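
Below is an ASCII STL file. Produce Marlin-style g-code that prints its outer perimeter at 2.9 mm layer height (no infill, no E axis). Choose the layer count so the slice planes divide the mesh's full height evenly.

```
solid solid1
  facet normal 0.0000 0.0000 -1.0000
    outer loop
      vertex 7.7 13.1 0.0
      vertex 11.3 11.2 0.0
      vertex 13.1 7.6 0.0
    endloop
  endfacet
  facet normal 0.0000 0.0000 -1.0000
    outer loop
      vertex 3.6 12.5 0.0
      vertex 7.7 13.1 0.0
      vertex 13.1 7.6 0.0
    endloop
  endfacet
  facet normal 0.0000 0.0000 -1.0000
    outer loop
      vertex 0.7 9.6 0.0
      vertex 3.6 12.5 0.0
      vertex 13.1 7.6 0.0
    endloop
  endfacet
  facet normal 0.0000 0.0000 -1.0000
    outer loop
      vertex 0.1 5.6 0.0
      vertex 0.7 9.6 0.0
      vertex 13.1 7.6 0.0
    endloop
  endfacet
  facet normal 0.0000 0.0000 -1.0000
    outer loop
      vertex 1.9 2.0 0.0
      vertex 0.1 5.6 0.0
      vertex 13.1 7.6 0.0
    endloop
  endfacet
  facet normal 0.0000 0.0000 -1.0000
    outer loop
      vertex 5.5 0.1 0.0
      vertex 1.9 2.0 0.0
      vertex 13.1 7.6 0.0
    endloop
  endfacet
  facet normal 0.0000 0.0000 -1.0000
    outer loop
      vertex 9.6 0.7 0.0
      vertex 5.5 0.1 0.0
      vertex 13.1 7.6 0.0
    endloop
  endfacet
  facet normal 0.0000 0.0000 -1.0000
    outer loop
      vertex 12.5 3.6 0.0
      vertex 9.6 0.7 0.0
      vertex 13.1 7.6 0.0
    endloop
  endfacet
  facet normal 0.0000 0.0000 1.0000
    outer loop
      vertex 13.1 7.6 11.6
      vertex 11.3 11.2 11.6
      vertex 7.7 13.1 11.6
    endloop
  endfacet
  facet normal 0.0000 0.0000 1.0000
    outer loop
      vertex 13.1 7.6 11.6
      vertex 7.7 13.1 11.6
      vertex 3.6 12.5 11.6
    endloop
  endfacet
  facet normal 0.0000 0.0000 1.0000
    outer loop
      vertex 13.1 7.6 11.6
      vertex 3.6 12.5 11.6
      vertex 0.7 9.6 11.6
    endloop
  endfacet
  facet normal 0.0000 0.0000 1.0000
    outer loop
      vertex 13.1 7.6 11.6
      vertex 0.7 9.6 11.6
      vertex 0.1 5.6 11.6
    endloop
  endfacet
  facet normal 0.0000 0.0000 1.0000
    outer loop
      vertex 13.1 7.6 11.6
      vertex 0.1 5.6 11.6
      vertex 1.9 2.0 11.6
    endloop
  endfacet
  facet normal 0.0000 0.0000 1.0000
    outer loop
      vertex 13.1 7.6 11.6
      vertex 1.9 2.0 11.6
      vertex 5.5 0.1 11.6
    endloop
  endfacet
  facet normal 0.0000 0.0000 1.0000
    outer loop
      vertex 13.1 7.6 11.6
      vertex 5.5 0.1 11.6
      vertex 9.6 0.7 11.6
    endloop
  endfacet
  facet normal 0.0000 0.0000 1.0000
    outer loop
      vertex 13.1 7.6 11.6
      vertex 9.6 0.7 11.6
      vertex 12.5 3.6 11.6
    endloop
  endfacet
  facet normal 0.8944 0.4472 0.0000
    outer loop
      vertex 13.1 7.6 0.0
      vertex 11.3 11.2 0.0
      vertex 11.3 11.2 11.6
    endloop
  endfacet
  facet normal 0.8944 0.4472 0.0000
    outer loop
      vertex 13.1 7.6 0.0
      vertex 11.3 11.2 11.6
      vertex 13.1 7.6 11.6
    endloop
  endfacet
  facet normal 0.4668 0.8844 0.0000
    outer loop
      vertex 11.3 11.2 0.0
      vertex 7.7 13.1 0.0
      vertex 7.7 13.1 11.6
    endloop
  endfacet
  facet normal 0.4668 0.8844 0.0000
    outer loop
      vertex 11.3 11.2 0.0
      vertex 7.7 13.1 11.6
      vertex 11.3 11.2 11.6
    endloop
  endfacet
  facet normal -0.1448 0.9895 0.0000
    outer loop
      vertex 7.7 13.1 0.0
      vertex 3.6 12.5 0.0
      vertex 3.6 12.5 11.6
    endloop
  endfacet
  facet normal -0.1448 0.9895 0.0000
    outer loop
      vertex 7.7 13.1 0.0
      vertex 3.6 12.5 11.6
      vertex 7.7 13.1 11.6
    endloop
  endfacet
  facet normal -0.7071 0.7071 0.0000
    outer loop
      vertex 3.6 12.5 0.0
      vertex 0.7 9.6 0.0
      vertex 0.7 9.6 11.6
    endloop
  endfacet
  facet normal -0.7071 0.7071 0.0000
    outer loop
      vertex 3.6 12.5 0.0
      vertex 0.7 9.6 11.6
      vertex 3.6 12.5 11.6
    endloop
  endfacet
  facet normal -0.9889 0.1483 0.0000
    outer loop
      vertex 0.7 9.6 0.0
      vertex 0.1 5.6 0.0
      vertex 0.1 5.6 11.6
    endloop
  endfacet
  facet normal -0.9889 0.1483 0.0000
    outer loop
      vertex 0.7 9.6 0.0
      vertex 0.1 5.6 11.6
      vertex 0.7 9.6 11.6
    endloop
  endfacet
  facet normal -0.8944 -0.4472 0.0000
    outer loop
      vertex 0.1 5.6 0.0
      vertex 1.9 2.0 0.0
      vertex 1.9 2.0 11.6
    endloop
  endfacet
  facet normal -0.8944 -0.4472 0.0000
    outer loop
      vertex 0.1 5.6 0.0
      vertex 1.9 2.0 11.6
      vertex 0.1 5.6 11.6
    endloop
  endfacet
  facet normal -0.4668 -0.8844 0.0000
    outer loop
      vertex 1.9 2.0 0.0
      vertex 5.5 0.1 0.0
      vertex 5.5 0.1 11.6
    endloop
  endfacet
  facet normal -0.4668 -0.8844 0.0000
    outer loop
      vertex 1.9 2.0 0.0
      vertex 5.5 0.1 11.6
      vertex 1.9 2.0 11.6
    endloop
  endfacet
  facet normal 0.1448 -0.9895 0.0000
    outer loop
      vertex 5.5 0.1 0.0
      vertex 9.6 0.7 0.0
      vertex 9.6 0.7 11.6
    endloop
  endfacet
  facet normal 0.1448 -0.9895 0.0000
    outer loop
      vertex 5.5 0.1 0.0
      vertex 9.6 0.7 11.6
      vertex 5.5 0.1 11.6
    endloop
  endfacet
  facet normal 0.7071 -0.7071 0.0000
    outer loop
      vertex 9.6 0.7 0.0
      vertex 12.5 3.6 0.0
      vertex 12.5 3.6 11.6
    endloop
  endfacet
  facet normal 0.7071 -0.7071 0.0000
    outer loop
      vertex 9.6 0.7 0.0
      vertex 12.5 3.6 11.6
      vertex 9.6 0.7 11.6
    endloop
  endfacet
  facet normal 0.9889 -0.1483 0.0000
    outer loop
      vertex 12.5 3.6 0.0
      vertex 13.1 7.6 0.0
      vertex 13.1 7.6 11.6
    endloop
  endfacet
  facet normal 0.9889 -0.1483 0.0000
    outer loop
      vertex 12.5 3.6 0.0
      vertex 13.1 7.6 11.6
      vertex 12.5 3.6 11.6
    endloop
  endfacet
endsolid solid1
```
; perimeter-only toolpath
G21 ; units = mm
G90 ; absolute positioning
G28 ; home
; layer 1
G0 Z2.9
G0 X13.1 Y7.6
G1 X11.3 Y11.2
G1 X7.7 Y13.1
G1 X3.6 Y12.5
G1 X0.7 Y9.6
G1 X0.1 Y5.6
G1 X1.9 Y2.0
G1 X5.5 Y0.1
G1 X9.6 Y0.7
G1 X12.5 Y3.6
G1 X13.1 Y7.6
; layer 2
G0 Z5.8
G0 X13.1 Y7.6
G1 X11.3 Y11.2
G1 X7.7 Y13.1
G1 X3.6 Y12.5
G1 X0.7 Y9.6
G1 X0.1 Y5.6
G1 X1.9 Y2.0
G1 X5.5 Y0.1
G1 X9.6 Y0.7
G1 X12.5 Y3.6
G1 X13.1 Y7.6
; layer 3
G0 Z8.7
G0 X13.1 Y7.6
G1 X11.3 Y11.2
G1 X7.7 Y13.1
G1 X3.6 Y12.5
G1 X0.7 Y9.6
G1 X0.1 Y5.6
G1 X1.9 Y2.0
G1 X5.5 Y0.1
G1 X9.6 Y0.7
G1 X12.5 Y3.6
G1 X13.1 Y7.6
; layer 4
G0 Z11.6
G0 X13.1 Y7.6
G1 X11.3 Y11.2
G1 X7.7 Y13.1
G1 X3.6 Y12.5
G1 X0.7 Y9.6
G1 X0.1 Y5.6
G1 X1.9 Y2.0
G1 X5.5 Y0.1
G1 X9.6 Y0.7
G1 X12.5 Y3.6
G1 X13.1 Y7.6
M2 ; end

The solid is a regular 10-sided prism (a cylinder approximated with 10 flat sides), circumscribed radius ≈ 6.6 mm, height ≈ 11.6 mm. Slicing at Δz = 2.9 mm — 4 equal slices spanning the solid's height, so layer i sits at z = i·h/4 — gives 4 non-empty perimeters. Each is a 10-segment closed polygon; G0 lifts to the layer z and rapids to the start vertex, then G1 traces the edges.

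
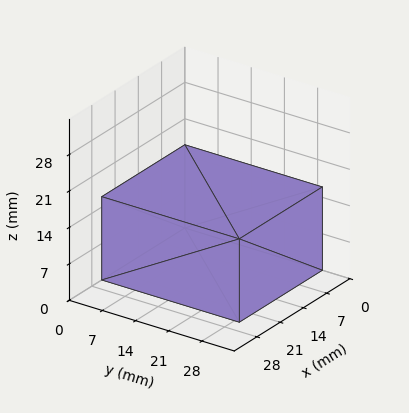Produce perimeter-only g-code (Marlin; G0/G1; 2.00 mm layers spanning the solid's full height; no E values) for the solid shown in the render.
Reading the render: the shape is a rectangular box, roughly 25 × 29 mm footprint and 16 mm tall (dimensions read to the nearest mm from the axis ticks). For the g-code, the solid's height is divided into equal slices at the stated Δz and each level perimeter traced with G1 moves after a G0 lift.

; perimeter-only toolpath
G21 ; units = mm
G90 ; absolute positioning
G28 ; home
; layer 1
G0 Z2.00
G0 X0.00 Y0.00
G1 X25.00 Y0.00
G1 X25.00 Y29.00
G1 X0.00 Y29.00
G1 X0.00 Y0.00
; layer 2
G0 Z4.00
G0 X0.00 Y0.00
G1 X25.00 Y0.00
G1 X25.00 Y29.00
G1 X0.00 Y29.00
G1 X0.00 Y0.00
; layer 3
G0 Z6.00
G0 X0.00 Y0.00
G1 X25.00 Y0.00
G1 X25.00 Y29.00
G1 X0.00 Y29.00
G1 X0.00 Y0.00
; layer 4
G0 Z8.00
G0 X0.00 Y0.00
G1 X25.00 Y0.00
G1 X25.00 Y29.00
G1 X0.00 Y29.00
G1 X0.00 Y0.00
; layer 5
G0 Z10.00
G0 X0.00 Y0.00
G1 X25.00 Y0.00
G1 X25.00 Y29.00
G1 X0.00 Y29.00
G1 X0.00 Y0.00
; layer 6
G0 Z12.00
G0 X0.00 Y0.00
G1 X25.00 Y0.00
G1 X25.00 Y29.00
G1 X0.00 Y29.00
G1 X0.00 Y0.00
; layer 7
G0 Z14.00
G0 X0.00 Y0.00
G1 X25.00 Y0.00
G1 X25.00 Y29.00
G1 X0.00 Y29.00
G1 X0.00 Y0.00
; layer 8
G0 Z16.00
G0 X0.00 Y0.00
G1 X25.00 Y0.00
G1 X25.00 Y29.00
G1 X0.00 Y29.00
G1 X0.00 Y0.00
M2 ; end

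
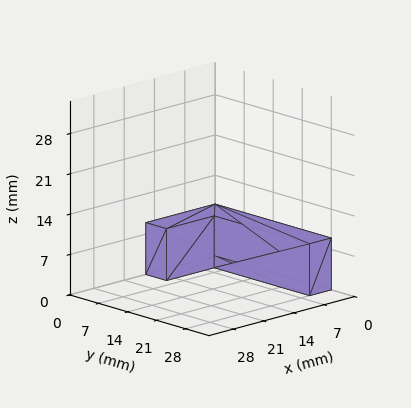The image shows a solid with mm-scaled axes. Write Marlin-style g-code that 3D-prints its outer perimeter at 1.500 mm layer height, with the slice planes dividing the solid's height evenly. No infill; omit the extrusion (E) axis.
Reading the render: the shape is an L-shaped prism: outer 16 × 28 mm, arm thicknesses ≈ 5 mm (horizontal) and 5 mm (vertical), extruded 9 mm in z (dimensions read to the nearest mm from the axis ticks). For the g-code, the solid's height is divided into equal slices at the stated Δz and each level perimeter traced with G1 moves after a G0 lift.

; perimeter-only toolpath
G21 ; units = mm
G90 ; absolute positioning
G28 ; home
; layer 1
G0 Z1.500
G0 X0.000 Y0.000
G1 X16.000 Y0.000
G1 X16.000 Y5.000
G1 X5.000 Y5.000
G1 X5.000 Y28.000
G1 X0.000 Y28.000
G1 X0.000 Y0.000
; layer 2
G0 Z3.000
G0 X0.000 Y0.000
G1 X16.000 Y0.000
G1 X16.000 Y5.000
G1 X5.000 Y5.000
G1 X5.000 Y28.000
G1 X0.000 Y28.000
G1 X0.000 Y0.000
; layer 3
G0 Z4.500
G0 X0.000 Y0.000
G1 X16.000 Y0.000
G1 X16.000 Y5.000
G1 X5.000 Y5.000
G1 X5.000 Y28.000
G1 X0.000 Y28.000
G1 X0.000 Y0.000
; layer 4
G0 Z6.000
G0 X0.000 Y0.000
G1 X16.000 Y0.000
G1 X16.000 Y5.000
G1 X5.000 Y5.000
G1 X5.000 Y28.000
G1 X0.000 Y28.000
G1 X0.000 Y0.000
; layer 5
G0 Z7.500
G0 X0.000 Y0.000
G1 X16.000 Y0.000
G1 X16.000 Y5.000
G1 X5.000 Y5.000
G1 X5.000 Y28.000
G1 X0.000 Y28.000
G1 X0.000 Y0.000
; layer 6
G0 Z9.000
G0 X0.000 Y0.000
G1 X16.000 Y0.000
G1 X16.000 Y5.000
G1 X5.000 Y5.000
G1 X5.000 Y28.000
G1 X0.000 Y28.000
G1 X0.000 Y0.000
M2 ; end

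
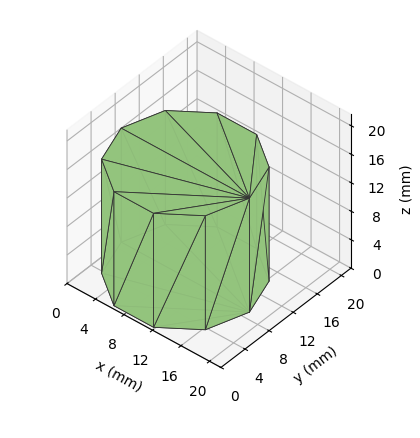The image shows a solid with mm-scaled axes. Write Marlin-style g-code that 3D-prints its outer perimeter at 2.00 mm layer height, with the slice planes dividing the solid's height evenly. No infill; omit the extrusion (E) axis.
Reading the render: the shape is a regular 10-sided prism (a cylinder approximated with 10 flat sides), circumscribed radius ≈ 9 mm, height ≈ 16 mm (dimensions read to the nearest mm from the axis ticks). For the g-code, the solid's height is divided into equal slices at the stated Δz and each level perimeter traced with G1 moves after a G0 lift.

; perimeter-only toolpath
G21 ; units = mm
G90 ; absolute positioning
G28 ; home
; layer 1
G0 Z2.00
G0 X18.00 Y9.00
G1 X16.28 Y14.29
G1 X11.78 Y17.56
G1 X6.22 Y17.56
G1 X1.72 Y14.29
G1 X0.00 Y9.00
G1 X1.72 Y3.71
G1 X6.22 Y0.44
G1 X11.78 Y0.44
G1 X16.28 Y3.71
G1 X18.00 Y9.00
; layer 2
G0 Z4.00
G0 X18.00 Y9.00
G1 X16.28 Y14.29
G1 X11.78 Y17.56
G1 X6.22 Y17.56
G1 X1.72 Y14.29
G1 X0.00 Y9.00
G1 X1.72 Y3.71
G1 X6.22 Y0.44
G1 X11.78 Y0.44
G1 X16.28 Y3.71
G1 X18.00 Y9.00
; layer 3
G0 Z6.00
G0 X18.00 Y9.00
G1 X16.28 Y14.29
G1 X11.78 Y17.56
G1 X6.22 Y17.56
G1 X1.72 Y14.29
G1 X0.00 Y9.00
G1 X1.72 Y3.71
G1 X6.22 Y0.44
G1 X11.78 Y0.44
G1 X16.28 Y3.71
G1 X18.00 Y9.00
; layer 4
G0 Z8.00
G0 X18.00 Y9.00
G1 X16.28 Y14.29
G1 X11.78 Y17.56
G1 X6.22 Y17.56
G1 X1.72 Y14.29
G1 X0.00 Y9.00
G1 X1.72 Y3.71
G1 X6.22 Y0.44
G1 X11.78 Y0.44
G1 X16.28 Y3.71
G1 X18.00 Y9.00
; layer 5
G0 Z10.00
G0 X18.00 Y9.00
G1 X16.28 Y14.29
G1 X11.78 Y17.56
G1 X6.22 Y17.56
G1 X1.72 Y14.29
G1 X0.00 Y9.00
G1 X1.72 Y3.71
G1 X6.22 Y0.44
G1 X11.78 Y0.44
G1 X16.28 Y3.71
G1 X18.00 Y9.00
; layer 6
G0 Z12.00
G0 X18.00 Y9.00
G1 X16.28 Y14.29
G1 X11.78 Y17.56
G1 X6.22 Y17.56
G1 X1.72 Y14.29
G1 X0.00 Y9.00
G1 X1.72 Y3.71
G1 X6.22 Y0.44
G1 X11.78 Y0.44
G1 X16.28 Y3.71
G1 X18.00 Y9.00
; layer 7
G0 Z14.00
G0 X18.00 Y9.00
G1 X16.28 Y14.29
G1 X11.78 Y17.56
G1 X6.22 Y17.56
G1 X1.72 Y14.29
G1 X0.00 Y9.00
G1 X1.72 Y3.71
G1 X6.22 Y0.44
G1 X11.78 Y0.44
G1 X16.28 Y3.71
G1 X18.00 Y9.00
; layer 8
G0 Z16.00
G0 X18.00 Y9.00
G1 X16.28 Y14.29
G1 X11.78 Y17.56
G1 X6.22 Y17.56
G1 X1.72 Y14.29
G1 X0.00 Y9.00
G1 X1.72 Y3.71
G1 X6.22 Y0.44
G1 X11.78 Y0.44
G1 X16.28 Y3.71
G1 X18.00 Y9.00
M2 ; end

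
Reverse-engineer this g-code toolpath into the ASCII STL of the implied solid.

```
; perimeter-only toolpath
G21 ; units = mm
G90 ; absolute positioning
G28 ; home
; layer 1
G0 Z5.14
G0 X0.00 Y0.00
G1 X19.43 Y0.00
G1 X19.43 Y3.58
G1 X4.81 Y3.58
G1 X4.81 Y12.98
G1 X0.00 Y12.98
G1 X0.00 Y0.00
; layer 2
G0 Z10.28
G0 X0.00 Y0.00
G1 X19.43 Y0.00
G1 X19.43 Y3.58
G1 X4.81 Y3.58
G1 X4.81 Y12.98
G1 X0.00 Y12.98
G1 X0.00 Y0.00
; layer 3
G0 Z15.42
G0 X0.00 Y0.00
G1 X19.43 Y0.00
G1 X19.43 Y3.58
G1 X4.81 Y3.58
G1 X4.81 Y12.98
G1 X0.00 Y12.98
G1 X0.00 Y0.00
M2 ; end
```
solid part
  facet normal 0.0000 0.0000 -1.0000
    outer loop
      vertex 19.43 3.58 0.00
      vertex 19.43 0.00 0.00
      vertex 0.00 0.00 0.00
    endloop
  endfacet
  facet normal 0.0000 0.0000 -1.0000
    outer loop
      vertex 4.81 3.58 0.00
      vertex 19.43 3.58 0.00
      vertex 0.00 0.00 0.00
    endloop
  endfacet
  facet normal 0.0000 0.0000 -1.0000
    outer loop
      vertex 4.81 12.98 0.00
      vertex 4.81 3.58 0.00
      vertex 0.00 0.00 0.00
    endloop
  endfacet
  facet normal 0.0000 0.0000 -1.0000
    outer loop
      vertex 0.00 12.98 0.00
      vertex 4.81 12.98 0.00
      vertex 0.00 0.00 0.00
    endloop
  endfacet
  facet normal 0.0000 0.0000 1.0000
    outer loop
      vertex 0.00 0.00 15.42
      vertex 19.43 0.00 15.42
      vertex 19.43 3.58 15.42
    endloop
  endfacet
  facet normal 0.0000 0.0000 1.0000
    outer loop
      vertex 0.00 0.00 15.42
      vertex 19.43 3.58 15.42
      vertex 4.81 3.58 15.42
    endloop
  endfacet
  facet normal 0.0000 0.0000 1.0000
    outer loop
      vertex 0.00 0.00 15.42
      vertex 4.81 3.58 15.42
      vertex 4.81 12.98 15.42
    endloop
  endfacet
  facet normal 0.0000 0.0000 1.0000
    outer loop
      vertex 0.00 0.00 15.42
      vertex 4.81 12.98 15.42
      vertex 0.00 12.98 15.42
    endloop
  endfacet
  facet normal 0.0000 -1.0000 0.0000
    outer loop
      vertex 0.00 0.00 0.00
      vertex 19.43 0.00 0.00
      vertex 19.43 0.00 15.42
    endloop
  endfacet
  facet normal 0.0000 -1.0000 0.0000
    outer loop
      vertex 0.00 0.00 0.00
      vertex 19.43 0.00 15.42
      vertex 0.00 0.00 15.42
    endloop
  endfacet
  facet normal 1.0000 0.0000 0.0000
    outer loop
      vertex 19.43 0.00 0.00
      vertex 19.43 3.58 0.00
      vertex 19.43 3.58 15.42
    endloop
  endfacet
  facet normal 1.0000 0.0000 0.0000
    outer loop
      vertex 19.43 0.00 0.00
      vertex 19.43 3.58 15.42
      vertex 19.43 0.00 15.42
    endloop
  endfacet
  facet normal 0.0000 1.0000 0.0000
    outer loop
      vertex 19.43 3.58 0.00
      vertex 4.81 3.58 0.00
      vertex 4.81 3.58 15.42
    endloop
  endfacet
  facet normal 0.0000 1.0000 0.0000
    outer loop
      vertex 19.43 3.58 0.00
      vertex 4.81 3.58 15.42
      vertex 19.43 3.58 15.42
    endloop
  endfacet
  facet normal 1.0000 0.0000 0.0000
    outer loop
      vertex 4.81 3.58 0.00
      vertex 4.81 12.98 0.00
      vertex 4.81 12.98 15.42
    endloop
  endfacet
  facet normal 1.0000 0.0000 0.0000
    outer loop
      vertex 4.81 3.58 0.00
      vertex 4.81 12.98 15.42
      vertex 4.81 3.58 15.42
    endloop
  endfacet
  facet normal 0.0000 1.0000 0.0000
    outer loop
      vertex 4.81 12.98 0.00
      vertex 0.00 12.98 0.00
      vertex 0.00 12.98 15.42
    endloop
  endfacet
  facet normal 0.0000 1.0000 0.0000
    outer loop
      vertex 4.81 12.98 0.00
      vertex 0.00 12.98 15.42
      vertex 4.81 12.98 15.42
    endloop
  endfacet
  facet normal -1.0000 0.0000 0.0000
    outer loop
      vertex 0.00 12.98 0.00
      vertex 0.00 0.00 0.00
      vertex 0.00 0.00 15.42
    endloop
  endfacet
  facet normal -1.0000 0.0000 0.0000
    outer loop
      vertex 0.00 12.98 0.00
      vertex 0.00 0.00 15.42
      vertex 0.00 12.98 15.42
    endloop
  endfacet
endsolid part

The G0 Z moves step by Δz≈5.14 mm. Every layer's G1 loop is the same polygon, so the solid is a straight extrusion of it from z=0 to z≈15.4. Closing with flat bottom and top caps and triangulating gives 20 facets — an L-shaped prism: outer 19.4 × 13 mm, arm thicknesses ≈ 3.58 mm (horizontal) and 4.81 mm (vertical), extruded 15.4 mm in z.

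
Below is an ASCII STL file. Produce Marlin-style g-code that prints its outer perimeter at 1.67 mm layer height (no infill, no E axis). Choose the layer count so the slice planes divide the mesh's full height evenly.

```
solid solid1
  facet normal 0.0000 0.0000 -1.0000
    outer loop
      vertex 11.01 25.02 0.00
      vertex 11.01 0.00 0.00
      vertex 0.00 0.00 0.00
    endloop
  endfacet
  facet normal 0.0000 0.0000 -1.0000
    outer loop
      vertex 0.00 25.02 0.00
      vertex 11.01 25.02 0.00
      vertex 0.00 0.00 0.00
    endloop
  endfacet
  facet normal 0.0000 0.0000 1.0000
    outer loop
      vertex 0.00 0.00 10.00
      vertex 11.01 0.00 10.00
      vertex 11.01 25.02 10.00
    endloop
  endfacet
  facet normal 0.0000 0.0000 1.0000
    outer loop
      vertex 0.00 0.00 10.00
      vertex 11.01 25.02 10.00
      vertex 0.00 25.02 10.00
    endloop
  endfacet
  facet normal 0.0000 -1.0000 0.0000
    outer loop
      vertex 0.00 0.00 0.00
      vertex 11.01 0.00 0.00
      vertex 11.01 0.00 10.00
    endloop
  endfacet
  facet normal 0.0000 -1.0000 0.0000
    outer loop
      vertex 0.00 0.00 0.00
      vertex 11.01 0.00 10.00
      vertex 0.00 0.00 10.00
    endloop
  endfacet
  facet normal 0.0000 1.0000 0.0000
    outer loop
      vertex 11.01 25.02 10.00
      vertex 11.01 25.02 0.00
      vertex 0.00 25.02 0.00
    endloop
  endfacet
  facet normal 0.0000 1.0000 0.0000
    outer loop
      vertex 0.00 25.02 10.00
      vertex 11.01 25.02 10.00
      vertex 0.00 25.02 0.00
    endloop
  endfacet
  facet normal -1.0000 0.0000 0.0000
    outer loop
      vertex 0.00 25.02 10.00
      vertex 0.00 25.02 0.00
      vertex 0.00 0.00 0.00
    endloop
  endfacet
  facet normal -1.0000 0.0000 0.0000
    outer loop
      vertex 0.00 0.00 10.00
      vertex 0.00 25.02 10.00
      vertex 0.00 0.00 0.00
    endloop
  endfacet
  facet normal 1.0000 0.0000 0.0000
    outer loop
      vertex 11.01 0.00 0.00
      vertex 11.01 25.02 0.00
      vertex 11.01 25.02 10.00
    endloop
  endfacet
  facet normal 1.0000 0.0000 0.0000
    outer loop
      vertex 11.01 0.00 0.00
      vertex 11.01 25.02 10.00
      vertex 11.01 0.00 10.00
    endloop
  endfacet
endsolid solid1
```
; perimeter-only toolpath
G21 ; units = mm
G90 ; absolute positioning
G28 ; home
; layer 1
G0 Z1.67
G0 X0.00 Y0.00
G1 X11.01 Y0.00
G1 X11.01 Y25.02
G1 X0.00 Y25.02
G1 X0.00 Y0.00
; layer 2
G0 Z3.33
G0 X0.00 Y0.00
G1 X11.01 Y0.00
G1 X11.01 Y25.02
G1 X0.00 Y25.02
G1 X0.00 Y0.00
; layer 3
G0 Z5.00
G0 X0.00 Y0.00
G1 X11.01 Y0.00
G1 X11.01 Y25.02
G1 X0.00 Y25.02
G1 X0.00 Y0.00
; layer 4
G0 Z6.67
G0 X0.00 Y0.00
G1 X11.01 Y0.00
G1 X11.01 Y25.02
G1 X0.00 Y25.02
G1 X0.00 Y0.00
; layer 5
G0 Z8.33
G0 X0.00 Y0.00
G1 X11.01 Y0.00
G1 X11.01 Y25.02
G1 X0.00 Y25.02
G1 X0.00 Y0.00
; layer 6
G0 Z10.00
G0 X0.00 Y0.00
G1 X11.01 Y0.00
G1 X11.01 Y25.02
G1 X0.00 Y25.02
G1 X0.00 Y0.00
M2 ; end

The solid is a rectangular box, roughly 11 × 25 mm footprint and 10 mm tall. Slicing at Δz = 1.67 mm — 6 equal slices spanning the solid's height, so layer i sits at z = i·h/6 — gives 6 non-empty perimeters. Each is a 4-segment closed polygon; G0 lifts to the layer z and rapids to the start vertex, then G1 traces the edges.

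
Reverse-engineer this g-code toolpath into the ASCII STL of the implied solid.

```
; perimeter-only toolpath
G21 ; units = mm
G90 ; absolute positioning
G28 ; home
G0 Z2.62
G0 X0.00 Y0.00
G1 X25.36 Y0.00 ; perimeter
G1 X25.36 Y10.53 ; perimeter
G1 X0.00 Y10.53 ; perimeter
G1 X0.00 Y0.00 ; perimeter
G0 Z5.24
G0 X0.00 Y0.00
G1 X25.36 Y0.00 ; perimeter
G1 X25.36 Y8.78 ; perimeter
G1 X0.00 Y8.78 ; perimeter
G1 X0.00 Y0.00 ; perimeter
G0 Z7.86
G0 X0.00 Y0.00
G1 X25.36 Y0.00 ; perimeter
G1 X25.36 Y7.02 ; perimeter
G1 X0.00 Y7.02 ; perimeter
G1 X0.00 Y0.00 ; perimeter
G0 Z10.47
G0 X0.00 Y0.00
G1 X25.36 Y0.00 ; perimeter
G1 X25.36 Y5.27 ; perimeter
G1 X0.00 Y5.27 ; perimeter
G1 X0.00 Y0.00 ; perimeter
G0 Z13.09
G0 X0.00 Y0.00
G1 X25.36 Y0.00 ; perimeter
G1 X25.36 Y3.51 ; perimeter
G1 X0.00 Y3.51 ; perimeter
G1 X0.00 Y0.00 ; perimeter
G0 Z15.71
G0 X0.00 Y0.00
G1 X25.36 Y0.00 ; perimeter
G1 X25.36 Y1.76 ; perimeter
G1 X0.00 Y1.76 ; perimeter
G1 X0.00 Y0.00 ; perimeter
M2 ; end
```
solid part
  facet normal 0.0000 0.0000 -1.0000
    outer loop
      vertex 25.36 12.29 0.00
      vertex 25.36 0.00 0.00
      vertex 0.00 0.00 0.00
    endloop
  endfacet
  facet normal 0.0000 0.0000 -1.0000
    outer loop
      vertex 0.00 12.29 0.00
      vertex 25.36 12.29 0.00
      vertex 0.00 0.00 0.00
    endloop
  endfacet
  facet normal 0.0000 -1.0000 0.0000
    outer loop
      vertex 0.00 0.00 0.00
      vertex 25.36 0.00 0.00
      vertex 25.36 0.00 18.33
    endloop
  endfacet
  facet normal 0.0000 -1.0000 0.0000
    outer loop
      vertex 0.00 0.00 0.00
      vertex 25.36 0.00 18.33
      vertex 0.00 0.00 18.33
    endloop
  endfacet
  facet normal 0.0000 0.8306 0.5569
    outer loop
      vertex 0.00 0.00 18.33
      vertex 25.36 0.00 18.33
      vertex 25.36 12.29 0.00
    endloop
  endfacet
  facet normal 0.0000 0.8306 0.5569
    outer loop
      vertex 0.00 0.00 18.33
      vertex 25.36 12.29 0.00
      vertex 0.00 12.29 0.00
    endloop
  endfacet
  facet normal -1.0000 0.0000 0.0000
    outer loop
      vertex 0.00 0.00 18.33
      vertex 0.00 12.29 0.00
      vertex 0.00 0.00 0.00
    endloop
  endfacet
  facet normal 1.0000 0.0000 0.0000
    outer loop
      vertex 25.36 0.00 0.00
      vertex 25.36 12.29 0.00
      vertex 25.36 0.00 18.33
    endloop
  endfacet
endsolid part

The G0 Z moves step by Δz≈2.62 mm. The G1 loops shrink linearly with z, so the solid tapers from its base footprint up to z≈18.3. Closing with a flat bottom cap and the tapered top and triangulating gives 8 facets — a wedge (ramp): 25.4 × 12.3 mm base, rising to 18.3 mm along the y=0 edge and sloping linearly to z=0 at y=12.3.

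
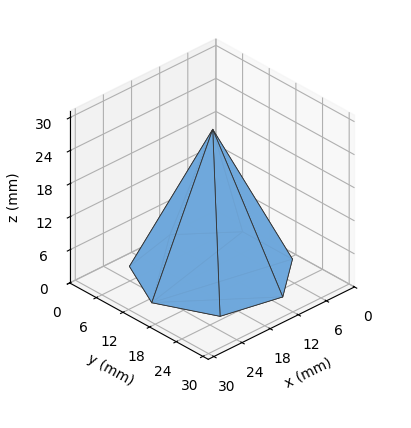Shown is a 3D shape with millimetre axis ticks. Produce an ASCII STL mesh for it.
Reading the render: the shape is a regular 7-sided pyramid, base circumscribed radius ≈ 13 mm, apex at z ≈ 26 mm (dimensions read to the nearest mm from the axis ticks). For the STL, each face is triangulated and given an outward normal.

solid part
  facet normal 0.0000 0.0000 -1.0000
    outer loop
      vertex 10.1 25.7 0.0
      vertex 21.1 23.2 0.0
      vertex 26.0 13.0 0.0
    endloop
  endfacet
  facet normal 0.0000 0.0000 -1.0000
    outer loop
      vertex 1.3 18.6 0.0
      vertex 10.1 25.7 0.0
      vertex 26.0 13.0 0.0
    endloop
  endfacet
  facet normal 0.0000 0.0000 -1.0000
    outer loop
      vertex 1.3 7.4 0.0
      vertex 1.3 18.6 0.0
      vertex 26.0 13.0 0.0
    endloop
  endfacet
  facet normal 0.0000 0.0000 -1.0000
    outer loop
      vertex 10.1 0.3 0.0
      vertex 1.3 7.4 0.0
      vertex 26.0 13.0 0.0
    endloop
  endfacet
  facet normal 0.0000 0.0000 -1.0000
    outer loop
      vertex 21.1 2.8 0.0
      vertex 10.1 0.3 0.0
      vertex 26.0 13.0 0.0
    endloop
  endfacet
  facet normal 0.8218 0.3948 0.4109
    outer loop
      vertex 26.0 13.0 0.0
      vertex 21.1 23.2 0.0
      vertex 13.0 13.0 26.0
    endloop
  endfacet
  facet normal 0.2020 0.8887 0.4116
    outer loop
      vertex 21.1 23.2 0.0
      vertex 10.1 25.7 0.0
      vertex 13.0 13.0 26.0
    endloop
  endfacet
  facet normal -0.5726 0.7097 0.4105
    outer loop
      vertex 10.1 25.7 0.0
      vertex 1.3 18.6 0.0
      vertex 13.0 13.0 26.0
    endloop
  endfacet
  facet normal -0.9119 0.0000 0.4104
    outer loop
      vertex 1.3 18.6 0.0
      vertex 1.3 7.4 0.0
      vertex 13.0 13.0 26.0
    endloop
  endfacet
  facet normal -0.5726 -0.7097 0.4105
    outer loop
      vertex 1.3 7.4 0.0
      vertex 10.1 0.3 0.0
      vertex 13.0 13.0 26.0
    endloop
  endfacet
  facet normal 0.2020 -0.8887 0.4116
    outer loop
      vertex 10.1 0.3 0.0
      vertex 21.1 2.8 0.0
      vertex 13.0 13.0 26.0
    endloop
  endfacet
  facet normal 0.8218 -0.3948 0.4109
    outer loop
      vertex 21.1 2.8 0.0
      vertex 26.0 13.0 0.0
      vertex 13.0 13.0 26.0
    endloop
  endfacet
endsolid part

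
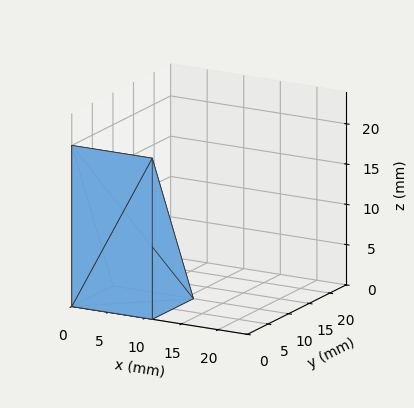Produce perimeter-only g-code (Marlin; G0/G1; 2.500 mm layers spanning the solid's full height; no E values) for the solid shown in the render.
Reading the render: the shape is a wedge (ramp): 11 × 10 mm base, rising to 20 mm along the y=0 edge and sloping linearly to z=0 at y=10 (dimensions read to the nearest mm from the axis ticks). For the g-code, the solid's height is divided into equal slices at the stated Δz and each level perimeter traced with G1 moves after a G0 lift.

; perimeter-only toolpath
G21 ; units = mm
G90 ; absolute positioning
G28 ; home
; layer 1
G0 Z2.500
G0 X0.000 Y0.000
G1 X11.000 Y0.000
G1 X11.000 Y8.750
G1 X0.000 Y8.750
G1 X0.000 Y0.000
; layer 2
G0 Z5.000
G0 X0.000 Y0.000
G1 X11.000 Y0.000
G1 X11.000 Y7.500
G1 X0.000 Y7.500
G1 X0.000 Y0.000
; layer 3
G0 Z7.500
G0 X0.000 Y0.000
G1 X11.000 Y0.000
G1 X11.000 Y6.250
G1 X0.000 Y6.250
G1 X0.000 Y0.000
; layer 4
G0 Z10.000
G0 X0.000 Y0.000
G1 X11.000 Y0.000
G1 X11.000 Y5.000
G1 X0.000 Y5.000
G1 X0.000 Y0.000
; layer 5
G0 Z12.500
G0 X0.000 Y0.000
G1 X11.000 Y0.000
G1 X11.000 Y3.750
G1 X0.000 Y3.750
G1 X0.000 Y0.000
; layer 6
G0 Z15.000
G0 X0.000 Y0.000
G1 X11.000 Y0.000
G1 X11.000 Y2.500
G1 X0.000 Y2.500
G1 X0.000 Y0.000
; layer 7
G0 Z17.500
G0 X0.000 Y0.000
G1 X11.000 Y0.000
G1 X11.000 Y1.250
G1 X0.000 Y1.250
G1 X0.000 Y0.000
M2 ; end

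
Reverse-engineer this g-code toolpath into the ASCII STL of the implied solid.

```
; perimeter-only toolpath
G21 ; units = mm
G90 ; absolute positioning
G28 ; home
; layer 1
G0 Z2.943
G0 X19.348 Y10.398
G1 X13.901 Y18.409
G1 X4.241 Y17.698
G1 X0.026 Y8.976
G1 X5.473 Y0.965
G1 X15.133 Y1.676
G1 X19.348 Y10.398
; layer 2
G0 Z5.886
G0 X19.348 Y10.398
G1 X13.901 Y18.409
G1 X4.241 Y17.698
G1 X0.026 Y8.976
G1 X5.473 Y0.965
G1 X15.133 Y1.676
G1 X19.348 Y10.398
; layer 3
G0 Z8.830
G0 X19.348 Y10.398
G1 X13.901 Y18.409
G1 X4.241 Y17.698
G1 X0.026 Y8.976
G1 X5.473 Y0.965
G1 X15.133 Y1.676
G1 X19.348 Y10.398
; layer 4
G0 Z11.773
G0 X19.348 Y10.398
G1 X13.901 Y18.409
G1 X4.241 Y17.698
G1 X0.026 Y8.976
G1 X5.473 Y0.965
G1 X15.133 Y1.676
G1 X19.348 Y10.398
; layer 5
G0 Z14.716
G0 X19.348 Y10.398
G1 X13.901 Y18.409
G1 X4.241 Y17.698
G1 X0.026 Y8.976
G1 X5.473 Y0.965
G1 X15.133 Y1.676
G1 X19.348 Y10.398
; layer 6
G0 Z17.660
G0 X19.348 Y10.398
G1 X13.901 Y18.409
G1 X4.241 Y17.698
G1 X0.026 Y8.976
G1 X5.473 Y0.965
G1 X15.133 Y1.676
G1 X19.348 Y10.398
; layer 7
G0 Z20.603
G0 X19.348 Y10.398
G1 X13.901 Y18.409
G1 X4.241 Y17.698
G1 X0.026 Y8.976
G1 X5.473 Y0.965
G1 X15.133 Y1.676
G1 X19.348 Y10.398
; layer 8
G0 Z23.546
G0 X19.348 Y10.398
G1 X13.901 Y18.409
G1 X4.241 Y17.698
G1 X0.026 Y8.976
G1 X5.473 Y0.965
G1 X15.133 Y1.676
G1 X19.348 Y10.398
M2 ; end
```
solid part
  facet normal 0.0000 0.0000 -1.0000
    outer loop
      vertex 4.241 17.698 0.000
      vertex 13.901 18.409 0.000
      vertex 19.348 10.398 0.000
    endloop
  endfacet
  facet normal 0.0000 0.0000 -1.0000
    outer loop
      vertex 0.026 8.976 0.000
      vertex 4.241 17.698 0.000
      vertex 19.348 10.398 0.000
    endloop
  endfacet
  facet normal 0.0000 0.0000 -1.0000
    outer loop
      vertex 5.473 0.965 0.000
      vertex 0.026 8.976 0.000
      vertex 19.348 10.398 0.000
    endloop
  endfacet
  facet normal 0.0000 0.0000 -1.0000
    outer loop
      vertex 15.133 1.676 0.000
      vertex 5.473 0.965 0.000
      vertex 19.348 10.398 0.000
    endloop
  endfacet
  facet normal 0.0000 0.0000 1.0000
    outer loop
      vertex 19.348 10.398 23.546
      vertex 13.901 18.409 23.546
      vertex 4.241 17.698 23.546
    endloop
  endfacet
  facet normal 0.0000 0.0000 1.0000
    outer loop
      vertex 19.348 10.398 23.546
      vertex 4.241 17.698 23.546
      vertex 0.026 8.976 23.546
    endloop
  endfacet
  facet normal 0.0000 0.0000 1.0000
    outer loop
      vertex 19.348 10.398 23.546
      vertex 0.026 8.976 23.546
      vertex 5.473 0.965 23.546
    endloop
  endfacet
  facet normal 0.0000 0.0000 1.0000
    outer loop
      vertex 19.348 10.398 23.546
      vertex 5.473 0.965 23.546
      vertex 15.133 1.676 23.546
    endloop
  endfacet
  facet normal 0.8269 0.5623 0.0000
    outer loop
      vertex 19.348 10.398 0.000
      vertex 13.901 18.409 0.000
      vertex 13.901 18.409 23.546
    endloop
  endfacet
  facet normal 0.8269 0.5623 0.0000
    outer loop
      vertex 19.348 10.398 0.000
      vertex 13.901 18.409 23.546
      vertex 19.348 10.398 23.546
    endloop
  endfacet
  facet normal -0.0734 0.9973 0.0000
    outer loop
      vertex 13.901 18.409 0.000
      vertex 4.241 17.698 0.000
      vertex 4.241 17.698 23.546
    endloop
  endfacet
  facet normal -0.0734 0.9973 0.0000
    outer loop
      vertex 13.901 18.409 0.000
      vertex 4.241 17.698 23.546
      vertex 13.901 18.409 23.546
    endloop
  endfacet
  facet normal -0.9004 0.4351 0.0000
    outer loop
      vertex 4.241 17.698 0.000
      vertex 0.026 8.976 0.000
      vertex 0.026 8.976 23.546
    endloop
  endfacet
  facet normal -0.9004 0.4351 0.0000
    outer loop
      vertex 4.241 17.698 0.000
      vertex 0.026 8.976 23.546
      vertex 4.241 17.698 23.546
    endloop
  endfacet
  facet normal -0.8269 -0.5623 0.0000
    outer loop
      vertex 0.026 8.976 0.000
      vertex 5.473 0.965 0.000
      vertex 5.473 0.965 23.546
    endloop
  endfacet
  facet normal -0.8269 -0.5623 0.0000
    outer loop
      vertex 0.026 8.976 0.000
      vertex 5.473 0.965 23.546
      vertex 0.026 8.976 23.546
    endloop
  endfacet
  facet normal 0.0734 -0.9973 0.0000
    outer loop
      vertex 5.473 0.965 0.000
      vertex 15.133 1.676 0.000
      vertex 15.133 1.676 23.546
    endloop
  endfacet
  facet normal 0.0734 -0.9973 0.0000
    outer loop
      vertex 5.473 0.965 0.000
      vertex 15.133 1.676 23.546
      vertex 5.473 0.965 23.546
    endloop
  endfacet
  facet normal 0.9004 -0.4351 0.0000
    outer loop
      vertex 15.133 1.676 0.000
      vertex 19.348 10.398 0.000
      vertex 19.348 10.398 23.546
    endloop
  endfacet
  facet normal 0.9004 -0.4351 0.0000
    outer loop
      vertex 15.133 1.676 0.000
      vertex 19.348 10.398 23.546
      vertex 15.133 1.676 23.546
    endloop
  endfacet
endsolid part

The G0 Z moves step by Δz≈2.943 mm. Every layer's G1 loop is the same polygon, so the solid is a straight extrusion of it from z=0 to z≈23.5. Closing with flat bottom and top caps and triangulating gives 20 facets — a regular 6-sided prism (a cylinder approximated with 6 flat sides), circumscribed radius ≈ 9.69 mm, height ≈ 23.5 mm.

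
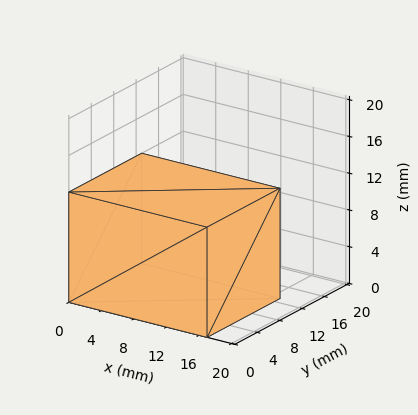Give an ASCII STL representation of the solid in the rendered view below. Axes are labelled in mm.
Reading the render: the shape is a rectangular box, roughly 17 × 13 mm footprint and 12 mm tall (dimensions read to the nearest mm from the axis ticks). For the STL, each face is triangulated and given an outward normal.

solid part
  facet normal 0.0000 0.0000 -1.0000
    outer loop
      vertex 17.0 13.0 0.0
      vertex 17.0 0.0 0.0
      vertex 0.0 0.0 0.0
    endloop
  endfacet
  facet normal 0.0000 0.0000 -1.0000
    outer loop
      vertex 0.0 13.0 0.0
      vertex 17.0 13.0 0.0
      vertex 0.0 0.0 0.0
    endloop
  endfacet
  facet normal 0.0000 0.0000 1.0000
    outer loop
      vertex 0.0 0.0 12.0
      vertex 17.0 0.0 12.0
      vertex 17.0 13.0 12.0
    endloop
  endfacet
  facet normal 0.0000 0.0000 1.0000
    outer loop
      vertex 0.0 0.0 12.0
      vertex 17.0 13.0 12.0
      vertex 0.0 13.0 12.0
    endloop
  endfacet
  facet normal 0.0000 -1.0000 0.0000
    outer loop
      vertex 0.0 0.0 0.0
      vertex 17.0 0.0 0.0
      vertex 17.0 0.0 12.0
    endloop
  endfacet
  facet normal 0.0000 -1.0000 0.0000
    outer loop
      vertex 0.0 0.0 0.0
      vertex 17.0 0.0 12.0
      vertex 0.0 0.0 12.0
    endloop
  endfacet
  facet normal 0.0000 1.0000 0.0000
    outer loop
      vertex 17.0 13.0 12.0
      vertex 17.0 13.0 0.0
      vertex 0.0 13.0 0.0
    endloop
  endfacet
  facet normal 0.0000 1.0000 0.0000
    outer loop
      vertex 0.0 13.0 12.0
      vertex 17.0 13.0 12.0
      vertex 0.0 13.0 0.0
    endloop
  endfacet
  facet normal -1.0000 0.0000 0.0000
    outer loop
      vertex 0.0 13.0 12.0
      vertex 0.0 13.0 0.0
      vertex 0.0 0.0 0.0
    endloop
  endfacet
  facet normal -1.0000 0.0000 0.0000
    outer loop
      vertex 0.0 0.0 12.0
      vertex 0.0 13.0 12.0
      vertex 0.0 0.0 0.0
    endloop
  endfacet
  facet normal 1.0000 0.0000 0.0000
    outer loop
      vertex 17.0 0.0 0.0
      vertex 17.0 13.0 0.0
      vertex 17.0 13.0 12.0
    endloop
  endfacet
  facet normal 1.0000 0.0000 0.0000
    outer loop
      vertex 17.0 0.0 0.0
      vertex 17.0 13.0 12.0
      vertex 17.0 0.0 12.0
    endloop
  endfacet
endsolid part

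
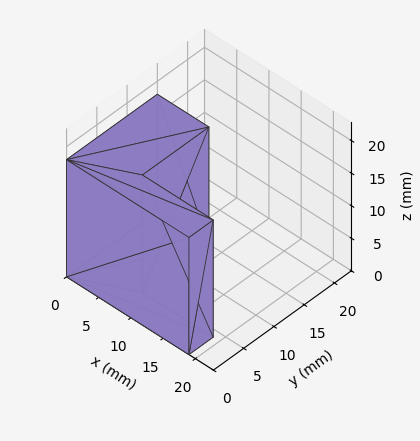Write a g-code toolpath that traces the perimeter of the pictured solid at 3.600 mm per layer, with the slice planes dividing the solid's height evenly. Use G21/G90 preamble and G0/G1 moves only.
Reading the render: the shape is an L-shaped prism: outer 19 × 15 mm, arm thicknesses ≈ 4 mm (horizontal) and 8 mm (vertical), extruded 18 mm in z (dimensions read to the nearest mm from the axis ticks). For the g-code, the solid's height is divided into equal slices at the stated Δz and each level perimeter traced with G1 moves after a G0 lift.

; perimeter-only toolpath
G21 ; units = mm
G90 ; absolute positioning
G28 ; home
; layer 1
G0 Z3.600
G0 X0.000 Y0.000
G1 X19.000 Y0.000
G1 X19.000 Y4.000
G1 X8.000 Y4.000
G1 X8.000 Y15.000
G1 X0.000 Y15.000
G1 X0.000 Y0.000
; layer 2
G0 Z7.200
G0 X0.000 Y0.000
G1 X19.000 Y0.000
G1 X19.000 Y4.000
G1 X8.000 Y4.000
G1 X8.000 Y15.000
G1 X0.000 Y15.000
G1 X0.000 Y0.000
; layer 3
G0 Z10.800
G0 X0.000 Y0.000
G1 X19.000 Y0.000
G1 X19.000 Y4.000
G1 X8.000 Y4.000
G1 X8.000 Y15.000
G1 X0.000 Y15.000
G1 X0.000 Y0.000
; layer 4
G0 Z14.400
G0 X0.000 Y0.000
G1 X19.000 Y0.000
G1 X19.000 Y4.000
G1 X8.000 Y4.000
G1 X8.000 Y15.000
G1 X0.000 Y15.000
G1 X0.000 Y0.000
; layer 5
G0 Z18.000
G0 X0.000 Y0.000
G1 X19.000 Y0.000
G1 X19.000 Y4.000
G1 X8.000 Y4.000
G1 X8.000 Y15.000
G1 X0.000 Y15.000
G1 X0.000 Y0.000
M2 ; end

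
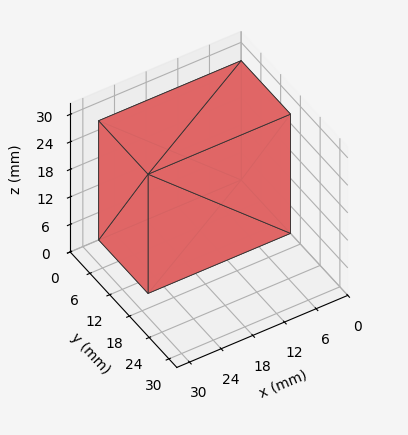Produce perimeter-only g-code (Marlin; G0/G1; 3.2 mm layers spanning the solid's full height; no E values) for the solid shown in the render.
Reading the render: the shape is a rectangular box, roughly 27 × 15 mm footprint and 26 mm tall (dimensions read to the nearest mm from the axis ticks). For the g-code, the solid's height is divided into equal slices at the stated Δz and each level perimeter traced with G1 moves after a G0 lift.

; perimeter-only toolpath
G21 ; units = mm
G90 ; absolute positioning
G28 ; home
; layer 1
G0 Z3.2
G0 X0.0 Y0.0
G1 X27.0 Y0.0
G1 X27.0 Y15.0
G1 X0.0 Y15.0
G1 X0.0 Y0.0
; layer 2
G0 Z6.5
G0 X0.0 Y0.0
G1 X27.0 Y0.0
G1 X27.0 Y15.0
G1 X0.0 Y15.0
G1 X0.0 Y0.0
; layer 3
G0 Z9.8
G0 X0.0 Y0.0
G1 X27.0 Y0.0
G1 X27.0 Y15.0
G1 X0.0 Y15.0
G1 X0.0 Y0.0
; layer 4
G0 Z13.0
G0 X0.0 Y0.0
G1 X27.0 Y0.0
G1 X27.0 Y15.0
G1 X0.0 Y15.0
G1 X0.0 Y0.0
; layer 5
G0 Z16.2
G0 X0.0 Y0.0
G1 X27.0 Y0.0
G1 X27.0 Y15.0
G1 X0.0 Y15.0
G1 X0.0 Y0.0
; layer 6
G0 Z19.5
G0 X0.0 Y0.0
G1 X27.0 Y0.0
G1 X27.0 Y15.0
G1 X0.0 Y15.0
G1 X0.0 Y0.0
; layer 7
G0 Z22.8
G0 X0.0 Y0.0
G1 X27.0 Y0.0
G1 X27.0 Y15.0
G1 X0.0 Y15.0
G1 X0.0 Y0.0
; layer 8
G0 Z26.0
G0 X0.0 Y0.0
G1 X27.0 Y0.0
G1 X27.0 Y15.0
G1 X0.0 Y15.0
G1 X0.0 Y0.0
M2 ; end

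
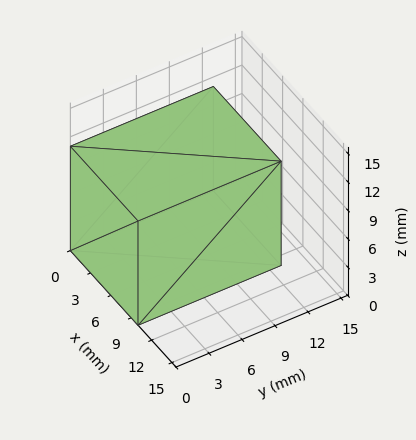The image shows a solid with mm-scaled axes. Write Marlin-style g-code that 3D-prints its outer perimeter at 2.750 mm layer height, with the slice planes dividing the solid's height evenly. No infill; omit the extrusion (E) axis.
Reading the render: the shape is a rectangular box, roughly 10 × 13 mm footprint and 11 mm tall (dimensions read to the nearest mm from the axis ticks). For the g-code, the solid's height is divided into equal slices at the stated Δz and each level perimeter traced with G1 moves after a G0 lift.

; perimeter-only toolpath
G21 ; units = mm
G90 ; absolute positioning
G28 ; home
; layer 1
G0 Z2.750
G0 X0.000 Y0.000
G1 X10.000 Y0.000
G1 X10.000 Y13.000
G1 X0.000 Y13.000
G1 X0.000 Y0.000
; layer 2
G0 Z5.500
G0 X0.000 Y0.000
G1 X10.000 Y0.000
G1 X10.000 Y13.000
G1 X0.000 Y13.000
G1 X0.000 Y0.000
; layer 3
G0 Z8.250
G0 X0.000 Y0.000
G1 X10.000 Y0.000
G1 X10.000 Y13.000
G1 X0.000 Y13.000
G1 X0.000 Y0.000
; layer 4
G0 Z11.000
G0 X0.000 Y0.000
G1 X10.000 Y0.000
G1 X10.000 Y13.000
G1 X0.000 Y13.000
G1 X0.000 Y0.000
M2 ; end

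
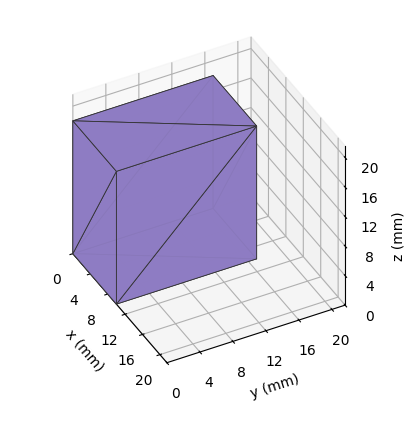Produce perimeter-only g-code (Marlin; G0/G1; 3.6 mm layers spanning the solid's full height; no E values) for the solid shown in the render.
Reading the render: the shape is a rectangular box, roughly 10 × 17 mm footprint and 18 mm tall (dimensions read to the nearest mm from the axis ticks). For the g-code, the solid's height is divided into equal slices at the stated Δz and each level perimeter traced with G1 moves after a G0 lift.

; perimeter-only toolpath
G21 ; units = mm
G90 ; absolute positioning
G28 ; home
; layer 1
G0 Z3.6
G0 X0.0 Y0.0
G1 X10.0 Y0.0
G1 X10.0 Y17.0
G1 X0.0 Y17.0
G1 X0.0 Y0.0
; layer 2
G0 Z7.2
G0 X0.0 Y0.0
G1 X10.0 Y0.0
G1 X10.0 Y17.0
G1 X0.0 Y17.0
G1 X0.0 Y0.0
; layer 3
G0 Z10.8
G0 X0.0 Y0.0
G1 X10.0 Y0.0
G1 X10.0 Y17.0
G1 X0.0 Y17.0
G1 X0.0 Y0.0
; layer 4
G0 Z14.4
G0 X0.0 Y0.0
G1 X10.0 Y0.0
G1 X10.0 Y17.0
G1 X0.0 Y17.0
G1 X0.0 Y0.0
; layer 5
G0 Z18.0
G0 X0.0 Y0.0
G1 X10.0 Y0.0
G1 X10.0 Y17.0
G1 X0.0 Y17.0
G1 X0.0 Y0.0
M2 ; end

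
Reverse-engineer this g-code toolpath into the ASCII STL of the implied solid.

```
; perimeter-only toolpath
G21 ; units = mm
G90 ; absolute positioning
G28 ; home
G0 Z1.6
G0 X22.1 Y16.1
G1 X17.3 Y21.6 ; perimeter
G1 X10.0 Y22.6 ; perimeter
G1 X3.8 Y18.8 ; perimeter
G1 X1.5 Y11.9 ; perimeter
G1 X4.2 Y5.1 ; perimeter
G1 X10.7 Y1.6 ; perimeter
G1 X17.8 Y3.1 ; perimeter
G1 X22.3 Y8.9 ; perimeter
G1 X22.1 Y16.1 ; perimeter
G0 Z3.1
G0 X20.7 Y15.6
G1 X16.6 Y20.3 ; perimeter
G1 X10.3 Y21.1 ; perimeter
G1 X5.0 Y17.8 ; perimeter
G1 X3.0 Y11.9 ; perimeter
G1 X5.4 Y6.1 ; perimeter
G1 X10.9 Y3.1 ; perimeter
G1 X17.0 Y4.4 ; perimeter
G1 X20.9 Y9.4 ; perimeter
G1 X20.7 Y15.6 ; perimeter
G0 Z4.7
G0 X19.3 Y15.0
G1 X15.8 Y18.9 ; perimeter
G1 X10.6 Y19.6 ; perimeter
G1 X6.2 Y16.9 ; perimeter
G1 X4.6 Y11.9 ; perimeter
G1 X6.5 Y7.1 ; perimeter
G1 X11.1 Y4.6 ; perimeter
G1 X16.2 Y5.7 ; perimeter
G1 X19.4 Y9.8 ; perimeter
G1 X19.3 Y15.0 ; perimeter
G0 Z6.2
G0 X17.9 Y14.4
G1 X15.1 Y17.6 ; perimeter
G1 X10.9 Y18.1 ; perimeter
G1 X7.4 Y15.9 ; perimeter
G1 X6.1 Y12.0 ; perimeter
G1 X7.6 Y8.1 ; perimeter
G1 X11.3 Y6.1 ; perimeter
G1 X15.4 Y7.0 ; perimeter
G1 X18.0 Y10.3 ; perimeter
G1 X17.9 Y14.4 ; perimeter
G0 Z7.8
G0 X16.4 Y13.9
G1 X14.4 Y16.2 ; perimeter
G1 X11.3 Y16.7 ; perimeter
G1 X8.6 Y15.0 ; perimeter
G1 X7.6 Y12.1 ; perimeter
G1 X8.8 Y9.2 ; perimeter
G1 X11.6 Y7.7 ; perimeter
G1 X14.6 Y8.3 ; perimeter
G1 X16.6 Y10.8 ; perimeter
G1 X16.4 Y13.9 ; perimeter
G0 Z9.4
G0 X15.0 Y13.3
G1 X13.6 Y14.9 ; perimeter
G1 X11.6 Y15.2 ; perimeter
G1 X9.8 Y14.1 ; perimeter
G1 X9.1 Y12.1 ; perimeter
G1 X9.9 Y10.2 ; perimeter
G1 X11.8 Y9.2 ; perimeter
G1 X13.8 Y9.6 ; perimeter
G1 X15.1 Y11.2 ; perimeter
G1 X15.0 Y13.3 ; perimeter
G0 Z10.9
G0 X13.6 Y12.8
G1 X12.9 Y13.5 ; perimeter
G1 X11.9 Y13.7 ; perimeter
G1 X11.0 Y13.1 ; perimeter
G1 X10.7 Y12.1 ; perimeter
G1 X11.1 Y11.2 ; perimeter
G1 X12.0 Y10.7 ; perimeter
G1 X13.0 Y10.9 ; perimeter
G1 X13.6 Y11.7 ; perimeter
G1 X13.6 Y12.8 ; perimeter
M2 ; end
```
solid part
  facet normal 0.0000 0.0000 -1.0000
    outer loop
      vertex 9.7 24.1 0.0
      vertex 18.0 23.0 0.0
      vertex 23.5 16.7 0.0
    endloop
  endfacet
  facet normal 0.0000 0.0000 -1.0000
    outer loop
      vertex 2.6 19.7 0.0
      vertex 9.7 24.1 0.0
      vertex 23.5 16.7 0.0
    endloop
  endfacet
  facet normal 0.0000 0.0000 -1.0000
    outer loop
      vertex 0.0 11.8 0.0
      vertex 2.6 19.7 0.0
      vertex 23.5 16.7 0.0
    endloop
  endfacet
  facet normal 0.0000 0.0000 -1.0000
    outer loop
      vertex 3.1 4.1 0.0
      vertex 0.0 11.8 0.0
      vertex 23.5 16.7 0.0
    endloop
  endfacet
  facet normal 0.0000 0.0000 -1.0000
    outer loop
      vertex 10.5 0.1 0.0
      vertex 3.1 4.1 0.0
      vertex 23.5 16.7 0.0
    endloop
  endfacet
  facet normal 0.0000 0.0000 -1.0000
    outer loop
      vertex 18.6 1.8 0.0
      vertex 10.5 0.1 0.0
      vertex 23.5 16.7 0.0
    endloop
  endfacet
  facet normal 0.0000 0.0000 -1.0000
    outer loop
      vertex 23.8 8.4 0.0
      vertex 18.6 1.8 0.0
      vertex 23.5 16.7 0.0
    endloop
  endfacet
  facet normal 0.5550 0.4845 0.6762
    outer loop
      vertex 23.5 16.7 0.0
      vertex 18.0 23.0 0.0
      vertex 12.2 12.2 12.5
    endloop
  endfacet
  facet normal 0.0968 0.7305 0.6760
    outer loop
      vertex 18.0 23.0 0.0
      vertex 9.7 24.1 0.0
      vertex 12.2 12.2 12.5
    endloop
  endfacet
  facet normal -0.3887 0.6272 0.6749
    outer loop
      vertex 9.7 24.1 0.0
      vertex 2.6 19.7 0.0
      vertex 12.2 12.2 12.5
    endloop
  endfacet
  facet normal -0.7001 0.2304 0.6759
    outer loop
      vertex 2.6 19.7 0.0
      vertex 0.0 11.8 0.0
      vertex 12.2 12.2 12.5
    endloop
  endfacet
  facet normal -0.6836 -0.2752 0.6760
    outer loop
      vertex 0.0 11.8 0.0
      vertex 3.1 4.1 0.0
      vertex 12.2 12.2 12.5
    endloop
  endfacet
  facet normal -0.3506 -0.6486 0.6755
    outer loop
      vertex 3.1 4.1 0.0
      vertex 10.5 0.1 0.0
      vertex 12.2 12.2 12.5
    endloop
  endfacet
  facet normal 0.1512 -0.7204 0.6768
    outer loop
      vertex 10.5 0.1 0.0
      vertex 18.6 1.8 0.0
      vertex 12.2 12.2 12.5
    endloop
  endfacet
  facet normal 0.5789 -0.4561 0.6759
    outer loop
      vertex 18.6 1.8 0.0
      vertex 23.8 8.4 0.0
      vertex 12.2 12.2 12.5
    endloop
  endfacet
  facet normal 0.7368 0.0266 0.6756
    outer loop
      vertex 23.8 8.4 0.0
      vertex 23.5 16.7 0.0
      vertex 12.2 12.2 12.5
    endloop
  endfacet
endsolid part

The G0 Z moves step by Δz≈1.6 mm. The G1 loops shrink linearly with z, so the solid tapers from its base footprint up to z≈12.5. Closing with a flat bottom cap and the tapered top and triangulating gives 16 facets — a regular 9-sided pyramid, base circumscribed radius ≈ 12.2 mm, apex at z ≈ 12.5 mm.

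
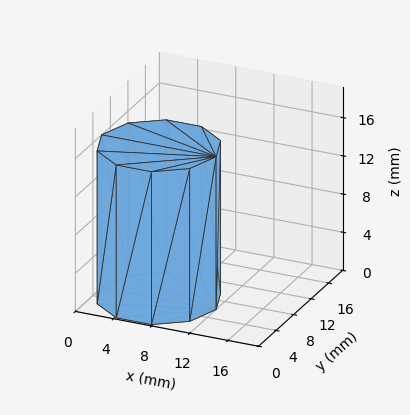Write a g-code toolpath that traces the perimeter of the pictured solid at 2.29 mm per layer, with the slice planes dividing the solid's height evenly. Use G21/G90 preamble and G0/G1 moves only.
Reading the render: the shape is a regular 10-sided prism (a cylinder approximated with 10 flat sides), circumscribed radius ≈ 6 mm, height ≈ 16 mm (dimensions read to the nearest mm from the axis ticks). For the g-code, the solid's height is divided into equal slices at the stated Δz and each level perimeter traced with G1 moves after a G0 lift.

; perimeter-only toolpath
G21 ; units = mm
G90 ; absolute positioning
G28 ; home
; layer 1
G0 Z2.29
G0 X12.00 Y6.00
G1 X10.85 Y9.53
G1 X7.85 Y11.71
G1 X4.15 Y11.71
G1 X1.15 Y9.53
G1 X0.00 Y6.00
G1 X1.15 Y2.47
G1 X4.15 Y0.29
G1 X7.85 Y0.29
G1 X10.85 Y2.47
G1 X12.00 Y6.00
; layer 2
G0 Z4.57
G0 X12.00 Y6.00
G1 X10.85 Y9.53
G1 X7.85 Y11.71
G1 X4.15 Y11.71
G1 X1.15 Y9.53
G1 X0.00 Y6.00
G1 X1.15 Y2.47
G1 X4.15 Y0.29
G1 X7.85 Y0.29
G1 X10.85 Y2.47
G1 X12.00 Y6.00
; layer 3
G0 Z6.86
G0 X12.00 Y6.00
G1 X10.85 Y9.53
G1 X7.85 Y11.71
G1 X4.15 Y11.71
G1 X1.15 Y9.53
G1 X0.00 Y6.00
G1 X1.15 Y2.47
G1 X4.15 Y0.29
G1 X7.85 Y0.29
G1 X10.85 Y2.47
G1 X12.00 Y6.00
; layer 4
G0 Z9.14
G0 X12.00 Y6.00
G1 X10.85 Y9.53
G1 X7.85 Y11.71
G1 X4.15 Y11.71
G1 X1.15 Y9.53
G1 X0.00 Y6.00
G1 X1.15 Y2.47
G1 X4.15 Y0.29
G1 X7.85 Y0.29
G1 X10.85 Y2.47
G1 X12.00 Y6.00
; layer 5
G0 Z11.43
G0 X12.00 Y6.00
G1 X10.85 Y9.53
G1 X7.85 Y11.71
G1 X4.15 Y11.71
G1 X1.15 Y9.53
G1 X0.00 Y6.00
G1 X1.15 Y2.47
G1 X4.15 Y0.29
G1 X7.85 Y0.29
G1 X10.85 Y2.47
G1 X12.00 Y6.00
; layer 6
G0 Z13.71
G0 X12.00 Y6.00
G1 X10.85 Y9.53
G1 X7.85 Y11.71
G1 X4.15 Y11.71
G1 X1.15 Y9.53
G1 X0.00 Y6.00
G1 X1.15 Y2.47
G1 X4.15 Y0.29
G1 X7.85 Y0.29
G1 X10.85 Y2.47
G1 X12.00 Y6.00
; layer 7
G0 Z16.00
G0 X12.00 Y6.00
G1 X10.85 Y9.53
G1 X7.85 Y11.71
G1 X4.15 Y11.71
G1 X1.15 Y9.53
G1 X0.00 Y6.00
G1 X1.15 Y2.47
G1 X4.15 Y0.29
G1 X7.85 Y0.29
G1 X10.85 Y2.47
G1 X12.00 Y6.00
M2 ; end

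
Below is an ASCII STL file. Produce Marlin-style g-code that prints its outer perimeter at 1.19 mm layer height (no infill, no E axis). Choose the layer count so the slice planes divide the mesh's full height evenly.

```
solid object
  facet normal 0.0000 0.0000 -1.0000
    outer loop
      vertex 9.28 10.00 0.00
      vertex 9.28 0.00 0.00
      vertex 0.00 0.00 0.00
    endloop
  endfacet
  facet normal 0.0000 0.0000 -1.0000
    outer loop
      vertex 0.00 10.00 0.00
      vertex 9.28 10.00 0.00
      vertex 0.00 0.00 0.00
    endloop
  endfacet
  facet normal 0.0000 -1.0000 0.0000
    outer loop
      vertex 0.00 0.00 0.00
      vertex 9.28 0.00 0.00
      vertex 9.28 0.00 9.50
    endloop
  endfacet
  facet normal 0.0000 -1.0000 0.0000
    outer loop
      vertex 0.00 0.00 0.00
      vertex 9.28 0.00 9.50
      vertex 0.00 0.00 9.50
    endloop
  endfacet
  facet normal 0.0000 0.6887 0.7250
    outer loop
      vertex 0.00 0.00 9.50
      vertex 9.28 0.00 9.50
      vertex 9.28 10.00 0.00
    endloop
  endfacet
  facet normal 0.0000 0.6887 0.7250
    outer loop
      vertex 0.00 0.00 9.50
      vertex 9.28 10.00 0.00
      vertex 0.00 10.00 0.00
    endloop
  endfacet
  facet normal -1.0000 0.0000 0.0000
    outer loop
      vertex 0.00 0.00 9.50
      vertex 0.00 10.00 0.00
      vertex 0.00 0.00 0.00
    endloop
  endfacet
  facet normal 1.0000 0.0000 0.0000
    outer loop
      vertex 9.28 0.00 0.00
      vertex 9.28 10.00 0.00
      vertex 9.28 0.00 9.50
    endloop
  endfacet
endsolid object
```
; perimeter-only toolpath
G21 ; units = mm
G90 ; absolute positioning
G28 ; home
; layer 1
G0 Z1.19
G0 X0.00 Y0.00
G1 X9.28 Y0.00
G1 X9.28 Y8.75
G1 X0.00 Y8.75
G1 X0.00 Y0.00
; layer 2
G0 Z2.38
G0 X0.00 Y0.00
G1 X9.28 Y0.00
G1 X9.28 Y7.50
G1 X0.00 Y7.50
G1 X0.00 Y0.00
; layer 3
G0 Z3.56
G0 X0.00 Y0.00
G1 X9.28 Y0.00
G1 X9.28 Y6.25
G1 X0.00 Y6.25
G1 X0.00 Y0.00
; layer 4
G0 Z4.75
G0 X0.00 Y0.00
G1 X9.28 Y0.00
G1 X9.28 Y5.00
G1 X0.00 Y5.00
G1 X0.00 Y0.00
; layer 5
G0 Z5.94
G0 X0.00 Y0.00
G1 X9.28 Y0.00
G1 X9.28 Y3.75
G1 X0.00 Y3.75
G1 X0.00 Y0.00
; layer 6
G0 Z7.12
G0 X0.00 Y0.00
G1 X9.28 Y0.00
G1 X9.28 Y2.50
G1 X0.00 Y2.50
G1 X0.00 Y0.00
; layer 7
G0 Z8.31
G0 X0.00 Y0.00
G1 X9.28 Y0.00
G1 X9.28 Y1.25
G1 X0.00 Y1.25
G1 X0.00 Y0.00
M2 ; end

The solid is a wedge (ramp): 9.28 × 10 mm base, rising to 9.5 mm along the y=0 edge and sloping linearly to z=0 at y=10. Slicing at Δz = 1.19 mm — 8 equal slices spanning the solid's height, so layer i sits at z = i·h/8 — gives 7 non-empty perimeters. Each is a 4-segment closed polygon; G0 lifts to the layer z and rapids to the start vertex, then G1 traces the edges. The cross-section shrinks linearly with z (the slice at the apex is degenerate and omitted).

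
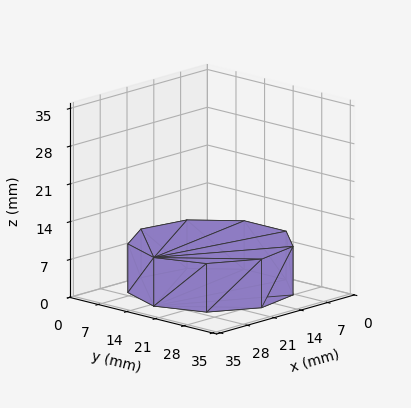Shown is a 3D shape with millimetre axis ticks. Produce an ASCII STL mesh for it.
Reading the render: the shape is a regular 9-sided prism (a cylinder approximated with 9 flat sides), circumscribed radius ≈ 15 mm, height ≈ 9 mm (dimensions read to the nearest mm from the axis ticks). For the STL, each face is triangulated and given an outward normal.

solid part
  facet normal 0.0000 0.0000 -1.0000
    outer loop
      vertex 17.605 29.772 0.000
      vertex 26.491 24.642 0.000
      vertex 30.000 15.000 0.000
    endloop
  endfacet
  facet normal 0.0000 0.0000 -1.0000
    outer loop
      vertex 7.500 27.990 0.000
      vertex 17.605 29.772 0.000
      vertex 30.000 15.000 0.000
    endloop
  endfacet
  facet normal 0.0000 0.0000 -1.0000
    outer loop
      vertex 0.905 20.130 0.000
      vertex 7.500 27.990 0.000
      vertex 30.000 15.000 0.000
    endloop
  endfacet
  facet normal 0.0000 0.0000 -1.0000
    outer loop
      vertex 0.905 9.870 0.000
      vertex 0.905 20.130 0.000
      vertex 30.000 15.000 0.000
    endloop
  endfacet
  facet normal 0.0000 0.0000 -1.0000
    outer loop
      vertex 7.500 2.010 0.000
      vertex 0.905 9.870 0.000
      vertex 30.000 15.000 0.000
    endloop
  endfacet
  facet normal 0.0000 0.0000 -1.0000
    outer loop
      vertex 17.605 0.228 0.000
      vertex 7.500 2.010 0.000
      vertex 30.000 15.000 0.000
    endloop
  endfacet
  facet normal 0.0000 0.0000 -1.0000
    outer loop
      vertex 26.491 5.358 0.000
      vertex 17.605 0.228 0.000
      vertex 30.000 15.000 0.000
    endloop
  endfacet
  facet normal 0.0000 0.0000 1.0000
    outer loop
      vertex 30.000 15.000 9.000
      vertex 26.491 24.642 9.000
      vertex 17.605 29.772 9.000
    endloop
  endfacet
  facet normal 0.0000 0.0000 1.0000
    outer loop
      vertex 30.000 15.000 9.000
      vertex 17.605 29.772 9.000
      vertex 7.500 27.990 9.000
    endloop
  endfacet
  facet normal 0.0000 0.0000 1.0000
    outer loop
      vertex 30.000 15.000 9.000
      vertex 7.500 27.990 9.000
      vertex 0.905 20.130 9.000
    endloop
  endfacet
  facet normal 0.0000 0.0000 1.0000
    outer loop
      vertex 30.000 15.000 9.000
      vertex 0.905 20.130 9.000
      vertex 0.905 9.870 9.000
    endloop
  endfacet
  facet normal 0.0000 0.0000 1.0000
    outer loop
      vertex 30.000 15.000 9.000
      vertex 0.905 9.870 9.000
      vertex 7.500 2.010 9.000
    endloop
  endfacet
  facet normal 0.0000 0.0000 1.0000
    outer loop
      vertex 30.000 15.000 9.000
      vertex 7.500 2.010 9.000
      vertex 17.605 0.228 9.000
    endloop
  endfacet
  facet normal 0.0000 0.0000 1.0000
    outer loop
      vertex 30.000 15.000 9.000
      vertex 17.605 0.228 9.000
      vertex 26.491 5.358 9.000
    endloop
  endfacet
  facet normal 0.9397 0.3420 0.0000
    outer loop
      vertex 30.000 15.000 0.000
      vertex 26.491 24.642 0.000
      vertex 26.491 24.642 9.000
    endloop
  endfacet
  facet normal 0.9397 0.3420 0.0000
    outer loop
      vertex 30.000 15.000 0.000
      vertex 26.491 24.642 9.000
      vertex 30.000 15.000 9.000
    endloop
  endfacet
  facet normal 0.5000 0.8660 0.0000
    outer loop
      vertex 26.491 24.642 0.000
      vertex 17.605 29.772 0.000
      vertex 17.605 29.772 9.000
    endloop
  endfacet
  facet normal 0.5000 0.8660 0.0000
    outer loop
      vertex 26.491 24.642 0.000
      vertex 17.605 29.772 9.000
      vertex 26.491 24.642 9.000
    endloop
  endfacet
  facet normal -0.1737 0.9848 0.0000
    outer loop
      vertex 17.605 29.772 0.000
      vertex 7.500 27.990 0.000
      vertex 7.500 27.990 9.000
    endloop
  endfacet
  facet normal -0.1737 0.9848 0.0000
    outer loop
      vertex 17.605 29.772 0.000
      vertex 7.500 27.990 9.000
      vertex 17.605 29.772 9.000
    endloop
  endfacet
  facet normal -0.7661 0.6428 0.0000
    outer loop
      vertex 7.500 27.990 0.000
      vertex 0.905 20.130 0.000
      vertex 0.905 20.130 9.000
    endloop
  endfacet
  facet normal -0.7661 0.6428 0.0000
    outer loop
      vertex 7.500 27.990 0.000
      vertex 0.905 20.130 9.000
      vertex 7.500 27.990 9.000
    endloop
  endfacet
  facet normal -1.0000 0.0000 0.0000
    outer loop
      vertex 0.905 20.130 0.000
      vertex 0.905 9.870 0.000
      vertex 0.905 9.870 9.000
    endloop
  endfacet
  facet normal -1.0000 0.0000 0.0000
    outer loop
      vertex 0.905 20.130 0.000
      vertex 0.905 9.870 9.000
      vertex 0.905 20.130 9.000
    endloop
  endfacet
  facet normal -0.7661 -0.6428 0.0000
    outer loop
      vertex 0.905 9.870 0.000
      vertex 7.500 2.010 0.000
      vertex 7.500 2.010 9.000
    endloop
  endfacet
  facet normal -0.7661 -0.6428 0.0000
    outer loop
      vertex 0.905 9.870 0.000
      vertex 7.500 2.010 9.000
      vertex 0.905 9.870 9.000
    endloop
  endfacet
  facet normal -0.1737 -0.9848 0.0000
    outer loop
      vertex 7.500 2.010 0.000
      vertex 17.605 0.228 0.000
      vertex 17.605 0.228 9.000
    endloop
  endfacet
  facet normal -0.1737 -0.9848 0.0000
    outer loop
      vertex 7.500 2.010 0.000
      vertex 17.605 0.228 9.000
      vertex 7.500 2.010 9.000
    endloop
  endfacet
  facet normal 0.5000 -0.8660 0.0000
    outer loop
      vertex 17.605 0.228 0.000
      vertex 26.491 5.358 0.000
      vertex 26.491 5.358 9.000
    endloop
  endfacet
  facet normal 0.5000 -0.8660 0.0000
    outer loop
      vertex 17.605 0.228 0.000
      vertex 26.491 5.358 9.000
      vertex 17.605 0.228 9.000
    endloop
  endfacet
  facet normal 0.9397 -0.3420 0.0000
    outer loop
      vertex 26.491 5.358 0.000
      vertex 30.000 15.000 0.000
      vertex 30.000 15.000 9.000
    endloop
  endfacet
  facet normal 0.9397 -0.3420 0.0000
    outer loop
      vertex 26.491 5.358 0.000
      vertex 30.000 15.000 9.000
      vertex 26.491 5.358 9.000
    endloop
  endfacet
endsolid part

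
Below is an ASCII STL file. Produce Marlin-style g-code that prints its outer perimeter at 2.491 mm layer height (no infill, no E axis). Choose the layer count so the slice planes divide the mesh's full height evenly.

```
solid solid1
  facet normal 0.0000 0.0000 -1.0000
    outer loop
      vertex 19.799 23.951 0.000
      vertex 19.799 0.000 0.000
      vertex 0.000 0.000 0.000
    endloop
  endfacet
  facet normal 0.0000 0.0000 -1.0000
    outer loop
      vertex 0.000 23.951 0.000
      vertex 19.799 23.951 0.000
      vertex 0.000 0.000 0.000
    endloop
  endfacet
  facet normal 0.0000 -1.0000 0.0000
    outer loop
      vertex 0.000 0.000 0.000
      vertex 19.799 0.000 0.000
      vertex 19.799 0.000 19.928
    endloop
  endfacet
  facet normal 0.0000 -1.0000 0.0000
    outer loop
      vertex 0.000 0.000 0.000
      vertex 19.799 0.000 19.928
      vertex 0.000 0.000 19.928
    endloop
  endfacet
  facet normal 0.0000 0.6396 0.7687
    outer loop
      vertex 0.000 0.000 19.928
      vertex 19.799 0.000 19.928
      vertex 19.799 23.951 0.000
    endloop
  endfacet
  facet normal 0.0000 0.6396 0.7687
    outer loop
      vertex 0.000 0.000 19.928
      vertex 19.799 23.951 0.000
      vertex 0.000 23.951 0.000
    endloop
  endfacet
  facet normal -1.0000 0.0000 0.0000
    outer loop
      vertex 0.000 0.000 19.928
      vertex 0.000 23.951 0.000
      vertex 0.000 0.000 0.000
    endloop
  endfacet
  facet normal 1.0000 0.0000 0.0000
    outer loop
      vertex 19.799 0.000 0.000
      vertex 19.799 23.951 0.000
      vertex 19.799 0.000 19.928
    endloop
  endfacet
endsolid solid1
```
; perimeter-only toolpath
G21 ; units = mm
G90 ; absolute positioning
G28 ; home
; layer 1
G0 Z2.491
G0 X0.000 Y0.000
G1 X19.799 Y0.000
G1 X19.799 Y20.957
G1 X0.000 Y20.957
G1 X0.000 Y0.000
; layer 2
G0 Z4.982
G0 X0.000 Y0.000
G1 X19.799 Y0.000
G1 X19.799 Y17.963
G1 X0.000 Y17.963
G1 X0.000 Y0.000
; layer 3
G0 Z7.473
G0 X0.000 Y0.000
G1 X19.799 Y0.000
G1 X19.799 Y14.969
G1 X0.000 Y14.969
G1 X0.000 Y0.000
; layer 4
G0 Z9.964
G0 X0.000 Y0.000
G1 X19.799 Y0.000
G1 X19.799 Y11.976
G1 X0.000 Y11.976
G1 X0.000 Y0.000
; layer 5
G0 Z12.455
G0 X0.000 Y0.000
G1 X19.799 Y0.000
G1 X19.799 Y8.982
G1 X0.000 Y8.982
G1 X0.000 Y0.000
; layer 6
G0 Z14.946
G0 X0.000 Y0.000
G1 X19.799 Y0.000
G1 X19.799 Y5.988
G1 X0.000 Y5.988
G1 X0.000 Y0.000
; layer 7
G0 Z17.437
G0 X0.000 Y0.000
G1 X19.799 Y0.000
G1 X19.799 Y2.994
G1 X0.000 Y2.994
G1 X0.000 Y0.000
M2 ; end

The solid is a wedge (ramp): 19.8 × 24 mm base, rising to 19.9 mm along the y=0 edge and sloping linearly to z=0 at y=24. Slicing at Δz = 2.491 mm — 8 equal slices spanning the solid's height, so layer i sits at z = i·h/8 — gives 7 non-empty perimeters. Each is a 4-segment closed polygon; G0 lifts to the layer z and rapids to the start vertex, then G1 traces the edges. The cross-section shrinks linearly with z (the slice at the apex is degenerate and omitted).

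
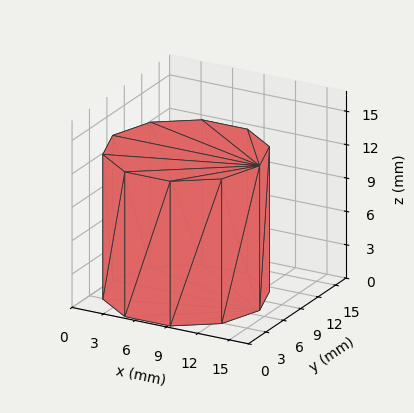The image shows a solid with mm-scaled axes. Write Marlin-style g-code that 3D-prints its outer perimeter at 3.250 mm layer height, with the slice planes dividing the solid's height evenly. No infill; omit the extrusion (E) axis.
Reading the render: the shape is a regular 10-sided prism (a cylinder approximated with 10 flat sides), circumscribed radius ≈ 7 mm, height ≈ 13 mm (dimensions read to the nearest mm from the axis ticks). For the g-code, the solid's height is divided into equal slices at the stated Δz and each level perimeter traced with G1 moves after a G0 lift.

; perimeter-only toolpath
G21 ; units = mm
G90 ; absolute positioning
G28 ; home
; layer 1
G0 Z3.250
G0 X14.000 Y7.000
G1 X12.663 Y11.114
G1 X9.163 Y13.657
G1 X4.837 Y13.657
G1 X1.337 Y11.114
G1 X0.000 Y7.000
G1 X1.337 Y2.886
G1 X4.837 Y0.343
G1 X9.163 Y0.343
G1 X12.663 Y2.886
G1 X14.000 Y7.000
; layer 2
G0 Z6.500
G0 X14.000 Y7.000
G1 X12.663 Y11.114
G1 X9.163 Y13.657
G1 X4.837 Y13.657
G1 X1.337 Y11.114
G1 X0.000 Y7.000
G1 X1.337 Y2.886
G1 X4.837 Y0.343
G1 X9.163 Y0.343
G1 X12.663 Y2.886
G1 X14.000 Y7.000
; layer 3
G0 Z9.750
G0 X14.000 Y7.000
G1 X12.663 Y11.114
G1 X9.163 Y13.657
G1 X4.837 Y13.657
G1 X1.337 Y11.114
G1 X0.000 Y7.000
G1 X1.337 Y2.886
G1 X4.837 Y0.343
G1 X9.163 Y0.343
G1 X12.663 Y2.886
G1 X14.000 Y7.000
; layer 4
G0 Z13.000
G0 X14.000 Y7.000
G1 X12.663 Y11.114
G1 X9.163 Y13.657
G1 X4.837 Y13.657
G1 X1.337 Y11.114
G1 X0.000 Y7.000
G1 X1.337 Y2.886
G1 X4.837 Y0.343
G1 X9.163 Y0.343
G1 X12.663 Y2.886
G1 X14.000 Y7.000
M2 ; end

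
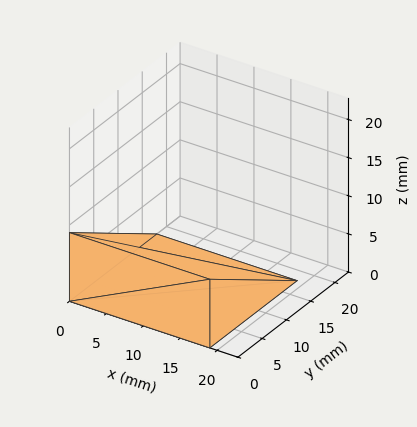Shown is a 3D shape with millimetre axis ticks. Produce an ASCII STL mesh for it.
Reading the render: the shape is a wedge (ramp): 19 × 18 mm base, rising to 9 mm along the y=0 edge and sloping linearly to z=0 at y=18 (dimensions read to the nearest mm from the axis ticks). For the STL, each face is triangulated and given an outward normal.

solid part
  facet normal 0.0000 0.0000 -1.0000
    outer loop
      vertex 19.00 18.00 0.00
      vertex 19.00 0.00 0.00
      vertex 0.00 0.00 0.00
    endloop
  endfacet
  facet normal 0.0000 0.0000 -1.0000
    outer loop
      vertex 0.00 18.00 0.00
      vertex 19.00 18.00 0.00
      vertex 0.00 0.00 0.00
    endloop
  endfacet
  facet normal 0.0000 -1.0000 0.0000
    outer loop
      vertex 0.00 0.00 0.00
      vertex 19.00 0.00 0.00
      vertex 19.00 0.00 9.00
    endloop
  endfacet
  facet normal 0.0000 -1.0000 0.0000
    outer loop
      vertex 0.00 0.00 0.00
      vertex 19.00 0.00 9.00
      vertex 0.00 0.00 9.00
    endloop
  endfacet
  facet normal 0.0000 0.4472 0.8944
    outer loop
      vertex 0.00 0.00 9.00
      vertex 19.00 0.00 9.00
      vertex 19.00 18.00 0.00
    endloop
  endfacet
  facet normal 0.0000 0.4472 0.8944
    outer loop
      vertex 0.00 0.00 9.00
      vertex 19.00 18.00 0.00
      vertex 0.00 18.00 0.00
    endloop
  endfacet
  facet normal -1.0000 0.0000 0.0000
    outer loop
      vertex 0.00 0.00 9.00
      vertex 0.00 18.00 0.00
      vertex 0.00 0.00 0.00
    endloop
  endfacet
  facet normal 1.0000 0.0000 0.0000
    outer loop
      vertex 19.00 0.00 0.00
      vertex 19.00 18.00 0.00
      vertex 19.00 0.00 9.00
    endloop
  endfacet
endsolid part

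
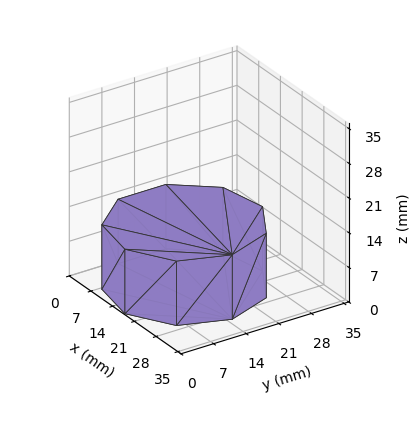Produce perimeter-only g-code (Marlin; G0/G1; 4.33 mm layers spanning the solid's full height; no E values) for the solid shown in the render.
Reading the render: the shape is a regular 9-sided prism (a cylinder approximated with 9 flat sides), circumscribed radius ≈ 15 mm, height ≈ 13 mm (dimensions read to the nearest mm from the axis ticks). For the g-code, the solid's height is divided into equal slices at the stated Δz and each level perimeter traced with G1 moves after a G0 lift.

; perimeter-only toolpath
G21 ; units = mm
G90 ; absolute positioning
G28 ; home
; layer 1
G0 Z4.33
G0 X30.00 Y15.00
G1 X26.49 Y24.64
G1 X17.60 Y29.77
G1 X7.50 Y27.99
G1 X0.90 Y20.13
G1 X0.90 Y9.87
G1 X7.50 Y2.01
G1 X17.60 Y0.23
G1 X26.49 Y5.36
G1 X30.00 Y15.00
; layer 2
G0 Z8.67
G0 X30.00 Y15.00
G1 X26.49 Y24.64
G1 X17.60 Y29.77
G1 X7.50 Y27.99
G1 X0.90 Y20.13
G1 X0.90 Y9.87
G1 X7.50 Y2.01
G1 X17.60 Y0.23
G1 X26.49 Y5.36
G1 X30.00 Y15.00
; layer 3
G0 Z13.00
G0 X30.00 Y15.00
G1 X26.49 Y24.64
G1 X17.60 Y29.77
G1 X7.50 Y27.99
G1 X0.90 Y20.13
G1 X0.90 Y9.87
G1 X7.50 Y2.01
G1 X17.60 Y0.23
G1 X26.49 Y5.36
G1 X30.00 Y15.00
M2 ; end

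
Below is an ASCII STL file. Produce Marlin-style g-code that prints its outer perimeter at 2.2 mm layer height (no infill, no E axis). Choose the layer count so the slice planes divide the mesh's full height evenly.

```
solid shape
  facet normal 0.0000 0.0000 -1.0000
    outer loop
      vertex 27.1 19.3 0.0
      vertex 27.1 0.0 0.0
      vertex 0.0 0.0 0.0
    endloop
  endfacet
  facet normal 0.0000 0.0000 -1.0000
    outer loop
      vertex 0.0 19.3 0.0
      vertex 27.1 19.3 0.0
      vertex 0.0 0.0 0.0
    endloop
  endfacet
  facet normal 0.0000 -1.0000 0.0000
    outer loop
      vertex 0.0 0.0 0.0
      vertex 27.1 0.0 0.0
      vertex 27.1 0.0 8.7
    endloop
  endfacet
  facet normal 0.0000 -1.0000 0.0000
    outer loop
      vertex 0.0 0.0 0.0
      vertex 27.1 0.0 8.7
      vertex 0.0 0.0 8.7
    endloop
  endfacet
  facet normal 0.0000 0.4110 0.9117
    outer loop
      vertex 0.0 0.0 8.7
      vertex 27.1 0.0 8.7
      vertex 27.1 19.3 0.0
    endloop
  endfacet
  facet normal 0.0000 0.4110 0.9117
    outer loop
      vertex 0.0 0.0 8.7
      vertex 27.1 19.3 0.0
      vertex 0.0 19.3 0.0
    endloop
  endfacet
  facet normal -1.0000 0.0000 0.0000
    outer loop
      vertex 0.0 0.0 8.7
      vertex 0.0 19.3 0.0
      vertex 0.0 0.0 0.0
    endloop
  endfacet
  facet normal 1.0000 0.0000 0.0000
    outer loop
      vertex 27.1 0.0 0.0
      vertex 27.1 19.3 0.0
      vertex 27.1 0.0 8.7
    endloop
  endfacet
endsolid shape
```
; perimeter-only toolpath
G21 ; units = mm
G90 ; absolute positioning
G28 ; home
; layer 1
G0 Z2.2
G0 X0.0 Y0.0
G1 X27.1 Y0.0
G1 X27.1 Y14.5
G1 X0.0 Y14.5
G1 X0.0 Y0.0
; layer 2
G0 Z4.3
G0 X0.0 Y0.0
G1 X27.1 Y0.0
G1 X27.1 Y9.7
G1 X0.0 Y9.7
G1 X0.0 Y0.0
; layer 3
G0 Z6.5
G0 X0.0 Y0.0
G1 X27.1 Y0.0
G1 X27.1 Y4.8
G1 X0.0 Y4.8
G1 X0.0 Y0.0
M2 ; end

The solid is a wedge (ramp): 27.1 × 19.3 mm base, rising to 8.7 mm along the y=0 edge and sloping linearly to z=0 at y=19.3. Slicing at Δz = 2.2 mm — 4 equal slices spanning the solid's height, so layer i sits at z = i·h/4 — gives 3 non-empty perimeters. Each is a 4-segment closed polygon; G0 lifts to the layer z and rapids to the start vertex, then G1 traces the edges. The cross-section shrinks linearly with z (the slice at the apex is degenerate and omitted).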